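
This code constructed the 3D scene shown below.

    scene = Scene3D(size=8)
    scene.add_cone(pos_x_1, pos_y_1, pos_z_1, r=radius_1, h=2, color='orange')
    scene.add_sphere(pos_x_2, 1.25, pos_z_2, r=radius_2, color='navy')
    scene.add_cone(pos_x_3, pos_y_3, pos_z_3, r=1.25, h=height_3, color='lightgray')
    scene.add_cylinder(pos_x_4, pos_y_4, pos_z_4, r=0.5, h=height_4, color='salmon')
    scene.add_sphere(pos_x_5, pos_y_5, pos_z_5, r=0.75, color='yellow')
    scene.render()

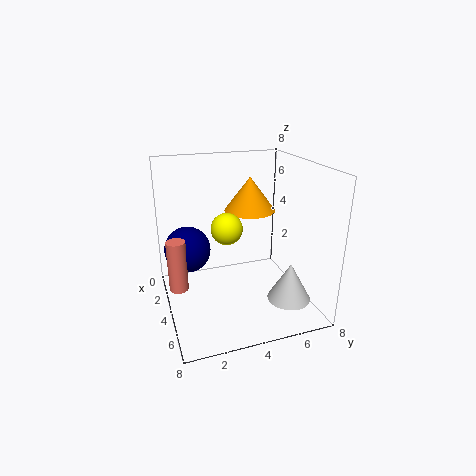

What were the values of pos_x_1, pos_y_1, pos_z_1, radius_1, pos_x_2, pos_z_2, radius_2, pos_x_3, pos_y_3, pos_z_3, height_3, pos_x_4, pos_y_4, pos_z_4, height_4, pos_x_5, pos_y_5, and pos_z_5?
pos_x_1 = 2.5; pos_y_1 = 5.25; pos_z_1 = 5; radius_1 = 1.5; pos_x_2 = 3.5; pos_z_2 = 3.5; radius_2 = 1.25; pos_x_3 = 5.25; pos_y_3 = 6.75; pos_z_3 = 0.25; height_3 = 2.25; pos_x_4 = 4.5; pos_y_4 = 0.5; pos_z_4 = 1.75; height_4 = 2.75; pos_x_5 = 6; pos_y_5 = 2.75; pos_z_5 = 5.5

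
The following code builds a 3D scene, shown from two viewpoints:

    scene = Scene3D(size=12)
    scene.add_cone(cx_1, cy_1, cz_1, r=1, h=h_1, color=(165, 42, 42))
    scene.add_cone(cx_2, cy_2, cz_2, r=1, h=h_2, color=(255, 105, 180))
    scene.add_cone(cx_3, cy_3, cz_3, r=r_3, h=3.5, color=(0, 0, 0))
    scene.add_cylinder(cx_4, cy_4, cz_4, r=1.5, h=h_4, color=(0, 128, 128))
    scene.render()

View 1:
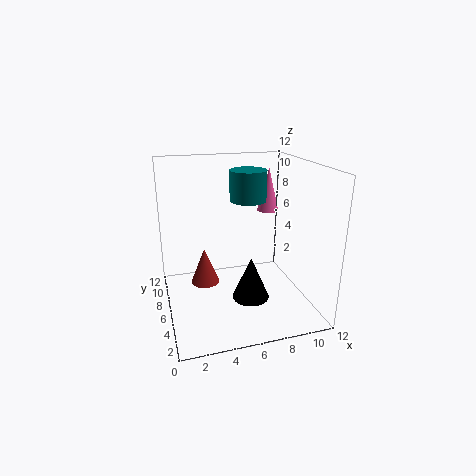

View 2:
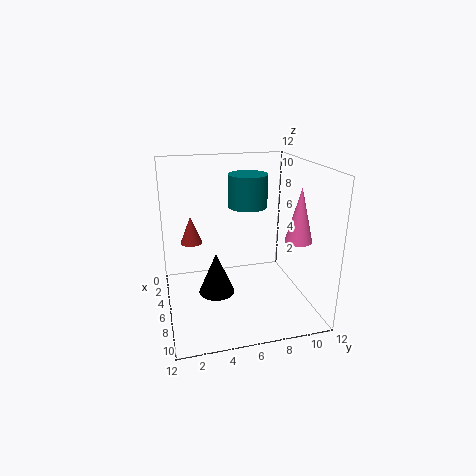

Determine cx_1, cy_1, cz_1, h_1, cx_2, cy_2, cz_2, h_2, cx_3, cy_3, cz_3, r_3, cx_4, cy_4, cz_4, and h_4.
cx_1 = 2.5; cy_1 = 2.5; cz_1 = 4.5; h_1 = 2.5; cx_2 = 10; cy_2 = 9.5; cz_2 = 7; h_2 = 4; cx_3 = 6.5; cy_3 = 4; cz_3 = 1.5; r_3 = 1.5; cx_4 = 7; cy_4 = 6.5; cz_4 = 9; h_4 = 2.5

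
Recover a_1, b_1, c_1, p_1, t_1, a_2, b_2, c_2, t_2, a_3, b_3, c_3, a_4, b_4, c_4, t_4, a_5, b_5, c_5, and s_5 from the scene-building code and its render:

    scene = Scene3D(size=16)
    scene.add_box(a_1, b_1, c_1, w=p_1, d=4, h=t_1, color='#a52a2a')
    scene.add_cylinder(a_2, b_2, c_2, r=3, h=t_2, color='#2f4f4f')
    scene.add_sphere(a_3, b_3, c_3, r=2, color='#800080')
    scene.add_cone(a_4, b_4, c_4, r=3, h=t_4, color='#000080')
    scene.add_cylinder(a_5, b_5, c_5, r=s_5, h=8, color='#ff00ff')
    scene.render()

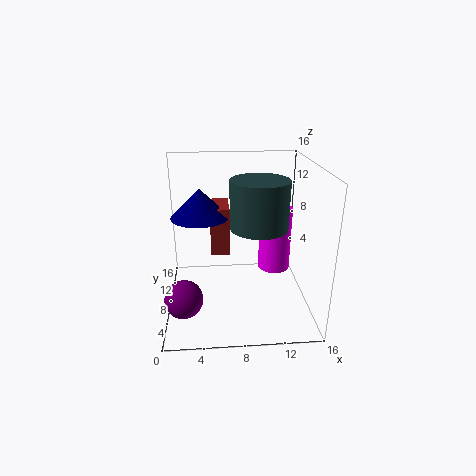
a_1 = 5
b_1 = 6
c_1 = 7
p_1 = 2
t_1 = 5
a_2 = 10
b_2 = 6
c_2 = 10
t_2 = 5
a_3 = 2
b_3 = 4
c_3 = 3
a_4 = 4
b_4 = 7
c_4 = 11
t_4 = 3
a_5 = 13
b_5 = 12
c_5 = 2
s_5 = 2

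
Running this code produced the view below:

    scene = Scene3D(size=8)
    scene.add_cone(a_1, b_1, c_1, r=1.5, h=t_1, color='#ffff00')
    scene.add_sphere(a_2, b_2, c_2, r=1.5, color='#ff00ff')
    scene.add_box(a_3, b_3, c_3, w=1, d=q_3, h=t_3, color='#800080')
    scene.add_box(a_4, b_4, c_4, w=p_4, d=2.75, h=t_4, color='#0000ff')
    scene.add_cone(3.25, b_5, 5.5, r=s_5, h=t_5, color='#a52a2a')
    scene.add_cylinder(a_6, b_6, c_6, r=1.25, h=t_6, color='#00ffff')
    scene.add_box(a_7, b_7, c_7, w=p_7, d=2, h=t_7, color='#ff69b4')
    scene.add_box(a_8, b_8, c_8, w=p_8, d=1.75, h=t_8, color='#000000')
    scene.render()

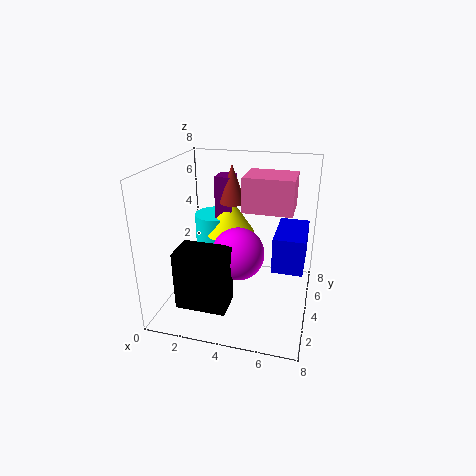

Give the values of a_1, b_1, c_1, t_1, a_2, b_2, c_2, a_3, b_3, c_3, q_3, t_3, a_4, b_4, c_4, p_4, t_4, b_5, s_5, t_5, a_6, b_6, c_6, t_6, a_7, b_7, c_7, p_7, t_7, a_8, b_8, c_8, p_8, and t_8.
a_1 = 3
b_1 = 5.75
c_1 = 3.5
t_1 = 2.25
a_2 = 4
b_2 = 4
c_2 = 3
a_3 = 2.25
b_3 = 5.25
c_3 = 4.25
q_3 = 1.25
t_3 = 2.75
a_4 = 6.25
b_4 = 1.75
c_4 = 3.5
p_4 = 1.5
t_4 = 1.75
b_5 = 5.5
s_5 = 0.75
t_5 = 2.25
a_6 = 2
b_6 = 6
c_6 = 2.75
t_6 = 1.75
a_7 = 4.5
b_7 = 2.75
c_7 = 6
p_7 = 2.5
t_7 = 1.75
a_8 = 1.25
b_8 = 1.25
c_8 = 0.75
p_8 = 2.75
t_8 = 3.25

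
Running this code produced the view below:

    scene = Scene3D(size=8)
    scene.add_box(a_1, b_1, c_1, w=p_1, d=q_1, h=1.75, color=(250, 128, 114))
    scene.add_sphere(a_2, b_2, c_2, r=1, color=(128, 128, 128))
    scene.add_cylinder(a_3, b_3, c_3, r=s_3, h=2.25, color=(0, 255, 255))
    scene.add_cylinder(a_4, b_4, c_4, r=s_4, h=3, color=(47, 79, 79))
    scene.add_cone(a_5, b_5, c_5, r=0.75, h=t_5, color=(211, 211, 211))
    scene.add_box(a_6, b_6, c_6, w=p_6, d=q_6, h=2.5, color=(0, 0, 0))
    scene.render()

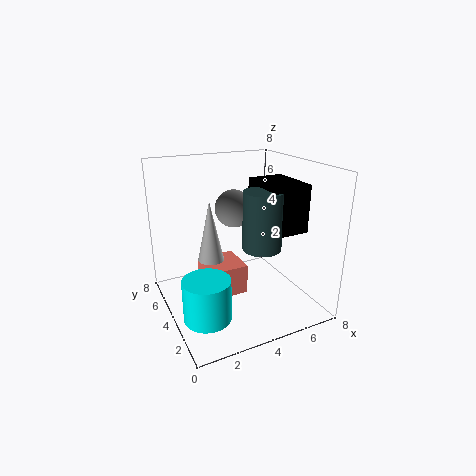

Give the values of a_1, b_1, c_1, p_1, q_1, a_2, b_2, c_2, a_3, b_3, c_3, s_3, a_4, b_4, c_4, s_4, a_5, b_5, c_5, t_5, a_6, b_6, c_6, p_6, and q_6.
a_1 = 2.25; b_1 = 3.75; c_1 = 0.5; p_1 = 2.25; q_1 = 2.25; a_2 = 3.75; b_2 = 4; c_2 = 5.75; a_3 = 1.5; b_3 = 2.5; c_3 = 0.5; s_3 = 1.25; a_4 = 4.5; b_4 = 2.25; c_4 = 4; s_4 = 1; a_5 = 2.75; b_5 = 5; c_5 = 2.5; t_5 = 3.5; a_6 = 4.75; b_6 = 1.5; c_6 = 4.75; p_6 = 2; q_6 = 2.75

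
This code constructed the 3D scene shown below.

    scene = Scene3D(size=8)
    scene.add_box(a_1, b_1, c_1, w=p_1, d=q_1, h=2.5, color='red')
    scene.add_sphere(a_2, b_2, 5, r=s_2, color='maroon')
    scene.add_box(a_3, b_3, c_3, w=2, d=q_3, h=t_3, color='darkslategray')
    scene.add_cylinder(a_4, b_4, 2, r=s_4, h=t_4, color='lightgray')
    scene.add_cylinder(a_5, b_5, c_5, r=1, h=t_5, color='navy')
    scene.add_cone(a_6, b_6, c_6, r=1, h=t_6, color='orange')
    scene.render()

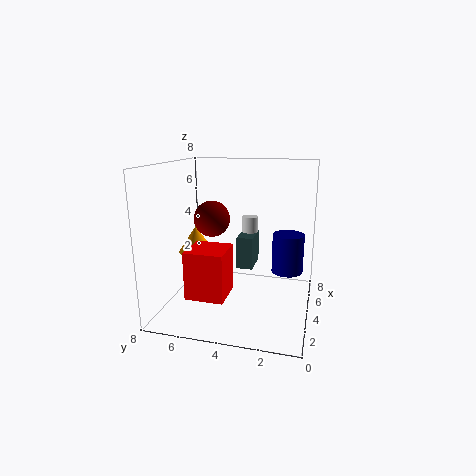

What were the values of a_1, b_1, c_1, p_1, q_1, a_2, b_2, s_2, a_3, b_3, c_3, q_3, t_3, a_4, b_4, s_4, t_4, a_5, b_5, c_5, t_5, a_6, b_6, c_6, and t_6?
a_1 = 1, b_1 = 4, c_1 = 1.5, p_1 = 2, q_1 = 2, a_2 = 4, b_2 = 5.5, s_2 = 1, a_3 = 5.5, b_3 = 3.5, c_3 = 1.5, q_3 = 1, t_3 = 2, a_4 = 7, b_4 = 4, s_4 = 0.5, t_4 = 2.5, a_5 = 7, b_5 = 1.5, c_5 = 1, t_5 = 2.5, a_6 = 4, b_6 = 6.5, c_6 = 3, t_6 = 1.5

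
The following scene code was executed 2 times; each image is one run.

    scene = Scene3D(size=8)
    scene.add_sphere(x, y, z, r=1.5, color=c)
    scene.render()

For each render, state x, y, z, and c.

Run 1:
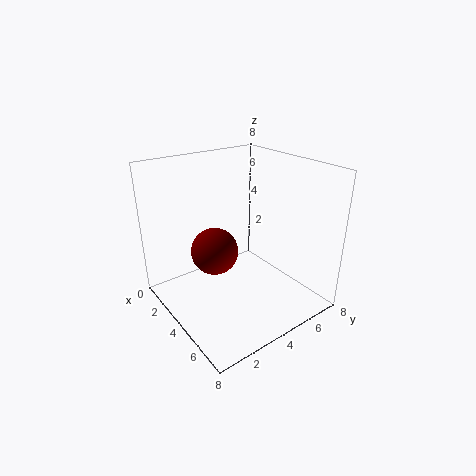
x = 1.5
y = 4
z = 2
c = 'maroon'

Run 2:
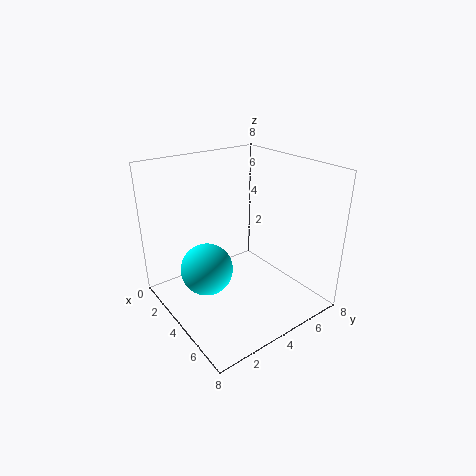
x = 3
y = 2.5
z = 2
c = 'cyan'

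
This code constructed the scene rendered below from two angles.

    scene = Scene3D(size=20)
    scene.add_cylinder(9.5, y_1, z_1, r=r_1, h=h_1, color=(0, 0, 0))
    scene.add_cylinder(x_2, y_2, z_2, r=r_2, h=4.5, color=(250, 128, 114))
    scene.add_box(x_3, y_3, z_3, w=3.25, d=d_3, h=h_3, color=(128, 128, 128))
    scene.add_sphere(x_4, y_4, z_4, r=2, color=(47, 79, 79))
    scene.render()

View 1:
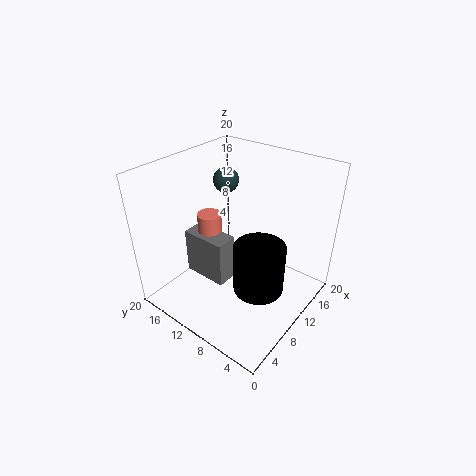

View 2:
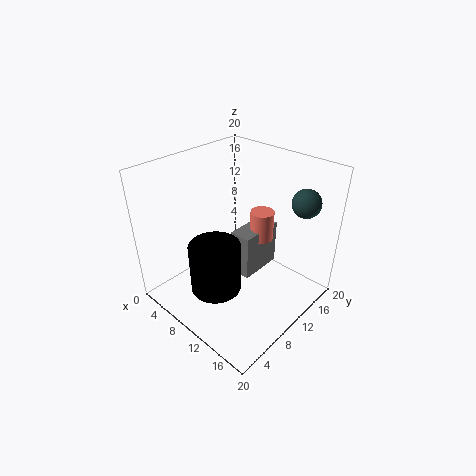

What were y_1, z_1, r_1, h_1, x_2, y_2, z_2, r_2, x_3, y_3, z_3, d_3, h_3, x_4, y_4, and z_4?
y_1 = 6; z_1 = 3.5; r_1 = 3.5; h_1 = 7; x_2 = 10; y_2 = 15.25; z_2 = 7.5; r_2 = 1.75; x_3 = 7.5; y_3 = 11.25; z_3 = 2.25; d_3 = 6.75; h_3 = 7; x_4 = 16; y_4 = 17; z_4 = 14.75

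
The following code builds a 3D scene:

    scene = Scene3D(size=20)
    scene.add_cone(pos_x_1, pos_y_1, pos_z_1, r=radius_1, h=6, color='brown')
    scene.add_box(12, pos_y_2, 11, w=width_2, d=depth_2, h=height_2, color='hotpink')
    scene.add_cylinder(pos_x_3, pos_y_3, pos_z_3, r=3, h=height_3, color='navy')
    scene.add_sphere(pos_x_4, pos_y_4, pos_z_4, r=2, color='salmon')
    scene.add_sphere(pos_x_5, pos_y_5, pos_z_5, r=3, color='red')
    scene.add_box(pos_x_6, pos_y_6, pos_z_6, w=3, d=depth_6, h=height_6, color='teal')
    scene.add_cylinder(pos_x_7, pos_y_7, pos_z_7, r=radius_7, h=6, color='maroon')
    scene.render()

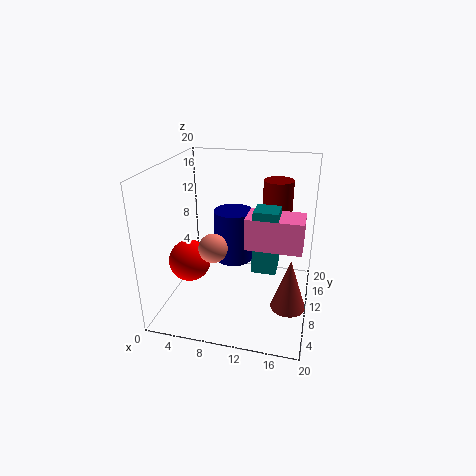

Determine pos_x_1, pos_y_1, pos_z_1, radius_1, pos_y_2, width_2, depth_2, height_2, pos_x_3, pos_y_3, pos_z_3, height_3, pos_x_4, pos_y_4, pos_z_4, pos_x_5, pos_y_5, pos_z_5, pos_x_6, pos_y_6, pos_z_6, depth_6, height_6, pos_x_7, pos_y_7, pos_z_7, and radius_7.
pos_x_1 = 18, pos_y_1 = 2, pos_z_1 = 6, radius_1 = 2, pos_y_2 = 5, width_2 = 7, depth_2 = 4, height_2 = 4, pos_x_3 = 8, pos_y_3 = 15, pos_z_3 = 4, height_3 = 8, pos_x_4 = 7, pos_y_4 = 8, pos_z_4 = 9, pos_x_5 = 3, pos_y_5 = 9, pos_z_5 = 6, pos_x_6 = 13, pos_y_6 = 5, pos_z_6 = 8, depth_6 = 3, height_6 = 8, pos_x_7 = 15, pos_y_7 = 12, pos_z_7 = 12, radius_7 = 2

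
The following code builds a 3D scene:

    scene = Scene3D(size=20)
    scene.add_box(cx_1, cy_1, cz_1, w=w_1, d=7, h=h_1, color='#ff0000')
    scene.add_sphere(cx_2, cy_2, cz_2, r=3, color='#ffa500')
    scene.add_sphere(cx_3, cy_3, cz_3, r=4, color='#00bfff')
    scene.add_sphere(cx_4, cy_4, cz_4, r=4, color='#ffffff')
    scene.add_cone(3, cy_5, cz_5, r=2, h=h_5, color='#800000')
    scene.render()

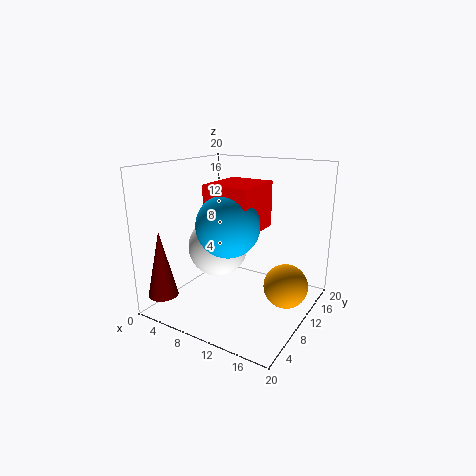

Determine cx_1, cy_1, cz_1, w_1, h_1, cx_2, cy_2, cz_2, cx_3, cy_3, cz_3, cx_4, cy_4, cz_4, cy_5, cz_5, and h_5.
cx_1 = 8
cy_1 = 5
cz_1 = 12
w_1 = 6
h_1 = 6
cx_2 = 17
cy_2 = 11
cz_2 = 4
cx_3 = 11
cy_3 = 6
cz_3 = 13
cx_4 = 8
cy_4 = 8
cz_4 = 9
cy_5 = 2
cz_5 = 3
h_5 = 9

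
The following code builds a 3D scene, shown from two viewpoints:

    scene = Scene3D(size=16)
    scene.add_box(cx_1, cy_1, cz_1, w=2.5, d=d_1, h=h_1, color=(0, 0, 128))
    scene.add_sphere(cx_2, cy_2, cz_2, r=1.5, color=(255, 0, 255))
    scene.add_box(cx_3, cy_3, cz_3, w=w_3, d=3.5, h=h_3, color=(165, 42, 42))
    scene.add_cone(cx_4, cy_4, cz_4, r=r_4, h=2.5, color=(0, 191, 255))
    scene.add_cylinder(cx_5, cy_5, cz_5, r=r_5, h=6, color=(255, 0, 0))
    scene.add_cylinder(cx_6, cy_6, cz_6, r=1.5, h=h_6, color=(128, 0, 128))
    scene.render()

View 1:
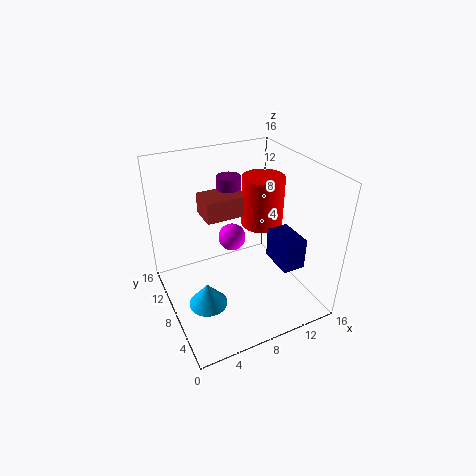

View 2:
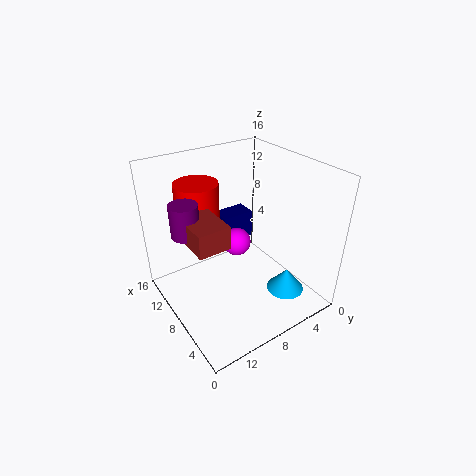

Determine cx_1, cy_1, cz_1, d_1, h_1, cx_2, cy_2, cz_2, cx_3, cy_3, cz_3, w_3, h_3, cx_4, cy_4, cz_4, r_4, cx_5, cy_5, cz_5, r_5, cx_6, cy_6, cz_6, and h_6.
cx_1 = 11.5
cy_1 = 3.5
cz_1 = 5
d_1 = 4
h_1 = 3.5
cx_2 = 7.5
cy_2 = 8.5
cz_2 = 8
cx_3 = 5.5
cy_3 = 10.5
cz_3 = 9
w_3 = 5
h_3 = 2.5
cx_4 = 3
cy_4 = 5
cz_4 = 3
r_4 = 2
cx_5 = 12.5
cy_5 = 10.5
cz_5 = 7.5
r_5 = 2.5
cx_6 = 9.5
cy_6 = 13.5
cz_6 = 9.5
h_6 = 3.5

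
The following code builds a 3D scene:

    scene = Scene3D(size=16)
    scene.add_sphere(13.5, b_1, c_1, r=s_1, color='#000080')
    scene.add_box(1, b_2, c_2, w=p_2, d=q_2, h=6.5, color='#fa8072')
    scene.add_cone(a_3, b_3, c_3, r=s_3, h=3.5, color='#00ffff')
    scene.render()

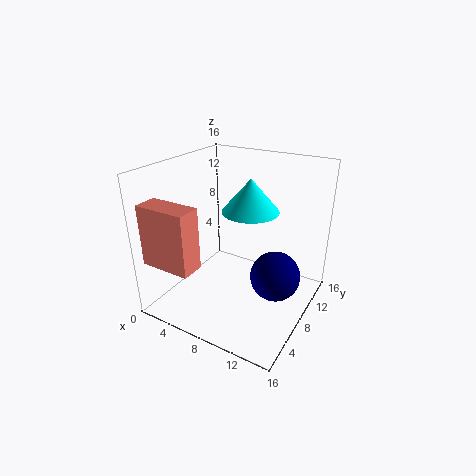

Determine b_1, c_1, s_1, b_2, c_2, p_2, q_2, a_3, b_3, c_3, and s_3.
b_1 = 6; c_1 = 6; s_1 = 2.5; b_2 = 0.5; c_2 = 6.5; p_2 = 5.5; q_2 = 2.5; a_3 = 9.5; b_3 = 8; c_3 = 11.5; s_3 = 3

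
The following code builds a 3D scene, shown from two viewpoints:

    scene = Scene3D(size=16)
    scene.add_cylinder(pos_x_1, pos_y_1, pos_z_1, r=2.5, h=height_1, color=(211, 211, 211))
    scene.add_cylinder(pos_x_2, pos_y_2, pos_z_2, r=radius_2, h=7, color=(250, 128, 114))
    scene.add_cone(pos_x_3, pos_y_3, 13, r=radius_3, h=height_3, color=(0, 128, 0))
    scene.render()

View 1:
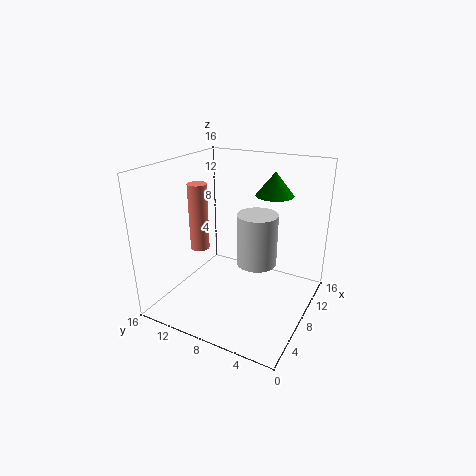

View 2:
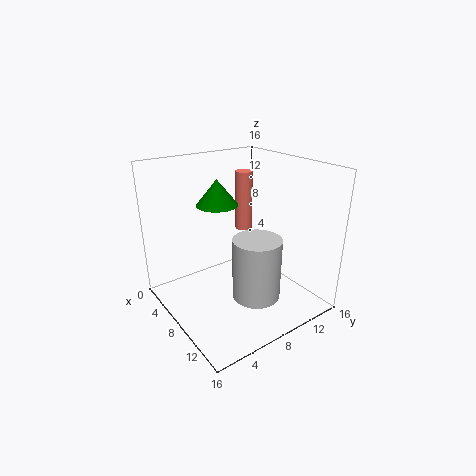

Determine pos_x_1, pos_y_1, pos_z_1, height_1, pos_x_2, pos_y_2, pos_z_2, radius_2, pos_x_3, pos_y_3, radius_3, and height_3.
pos_x_1 = 12
pos_y_1 = 7.5
pos_z_1 = 3
height_1 = 6.5
pos_x_2 = 5
pos_y_2 = 11
pos_z_2 = 7.5
radius_2 = 1
pos_x_3 = 9.5
pos_y_3 = 4.5
radius_3 = 2
height_3 = 2.5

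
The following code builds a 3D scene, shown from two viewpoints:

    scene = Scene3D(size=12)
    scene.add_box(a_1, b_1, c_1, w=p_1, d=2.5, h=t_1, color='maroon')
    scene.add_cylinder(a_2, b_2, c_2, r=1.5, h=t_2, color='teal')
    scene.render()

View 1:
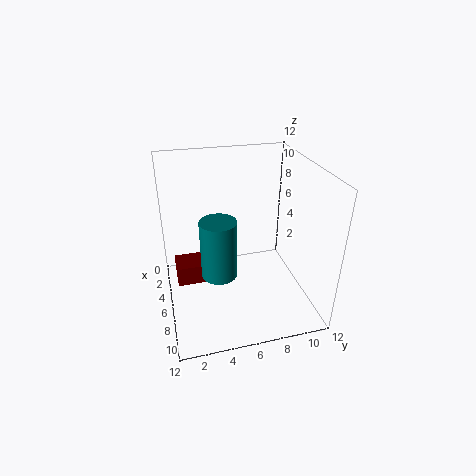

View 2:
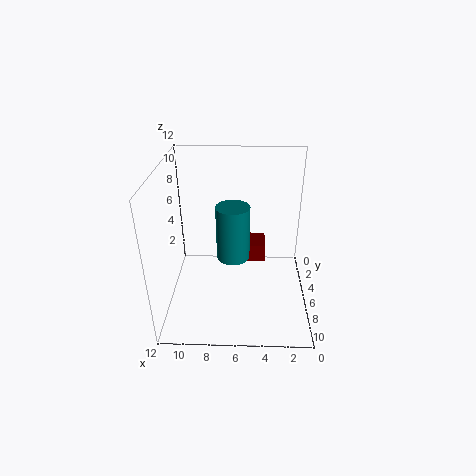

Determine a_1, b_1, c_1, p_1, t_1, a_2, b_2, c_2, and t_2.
a_1 = 3.5; b_1 = 0.75; c_1 = 1.75; p_1 = 2.25; t_1 = 1.75; a_2 = 6.5; b_2 = 4.25; c_2 = 3; t_2 = 5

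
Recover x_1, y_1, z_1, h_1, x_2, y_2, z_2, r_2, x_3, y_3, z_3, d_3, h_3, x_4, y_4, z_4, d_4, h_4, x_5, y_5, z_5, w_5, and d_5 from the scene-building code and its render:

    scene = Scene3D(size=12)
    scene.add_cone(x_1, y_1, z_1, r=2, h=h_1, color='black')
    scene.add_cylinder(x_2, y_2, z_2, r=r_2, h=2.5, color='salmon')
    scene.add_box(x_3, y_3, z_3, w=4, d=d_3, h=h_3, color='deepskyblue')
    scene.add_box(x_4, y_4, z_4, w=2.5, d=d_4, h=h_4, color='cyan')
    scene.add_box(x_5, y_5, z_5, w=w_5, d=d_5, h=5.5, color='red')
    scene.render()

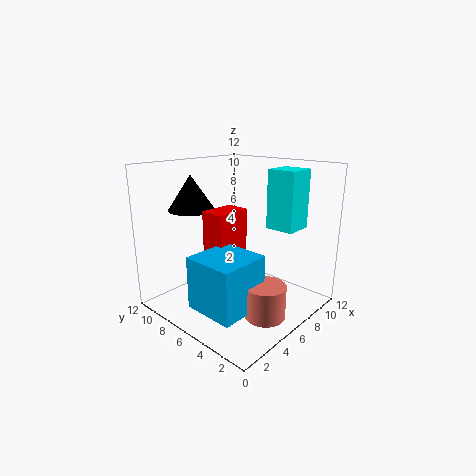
x_1 = 4.5
y_1 = 10
z_1 = 8
h_1 = 3
x_2 = 4
y_2 = 1.5
z_2 = 1.5
r_2 = 1.5
x_3 = 0.5
y_3 = 2
z_3 = 2
d_3 = 4
h_3 = 4
x_4 = 8.5
y_4 = 2.5
z_4 = 6.5
d_4 = 2.5
h_4 = 5
x_5 = 3.5
y_5 = 5.5
z_5 = 3
w_5 = 3
d_5 = 2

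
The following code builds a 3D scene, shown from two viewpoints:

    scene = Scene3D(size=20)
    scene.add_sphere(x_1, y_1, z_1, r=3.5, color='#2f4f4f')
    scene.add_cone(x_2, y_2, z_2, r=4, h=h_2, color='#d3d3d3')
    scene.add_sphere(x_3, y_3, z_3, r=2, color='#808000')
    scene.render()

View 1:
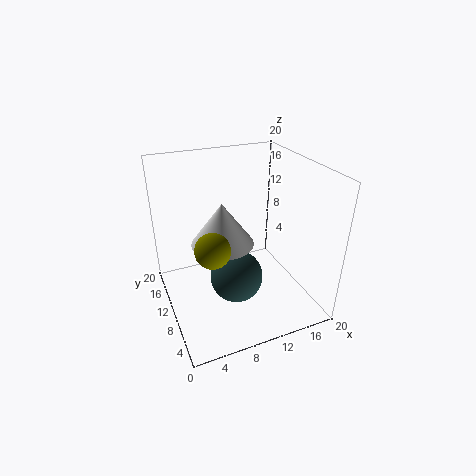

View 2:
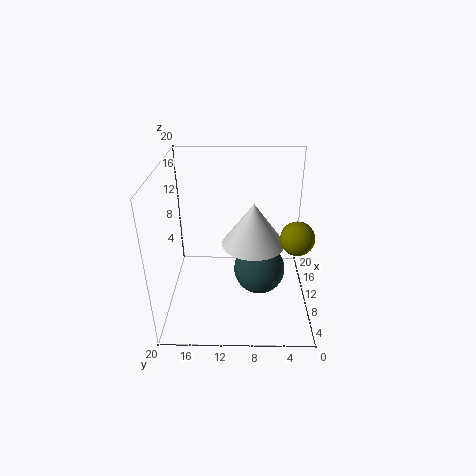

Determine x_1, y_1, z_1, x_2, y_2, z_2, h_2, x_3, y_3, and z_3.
x_1 = 8.5, y_1 = 7, z_1 = 6, x_2 = 7, y_2 = 8, z_2 = 11, h_2 = 5.5, x_3 = 4, y_3 = 3, z_3 = 13.5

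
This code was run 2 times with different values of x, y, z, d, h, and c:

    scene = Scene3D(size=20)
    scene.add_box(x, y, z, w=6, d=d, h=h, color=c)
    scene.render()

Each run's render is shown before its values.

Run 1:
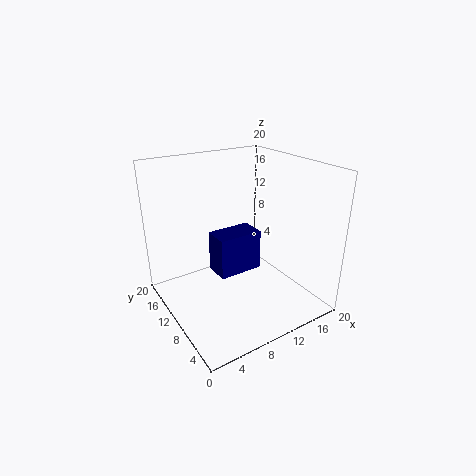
x = 6; y = 7.5; z = 6; d = 3.5; h = 5.5; c = 'navy'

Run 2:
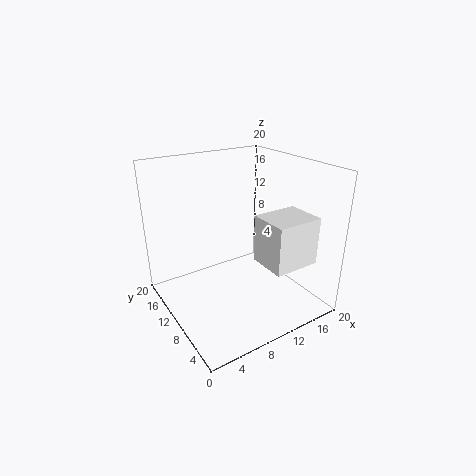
x = 9.5; y = 0.5; z = 9; d = 5; h = 6; c = 'white'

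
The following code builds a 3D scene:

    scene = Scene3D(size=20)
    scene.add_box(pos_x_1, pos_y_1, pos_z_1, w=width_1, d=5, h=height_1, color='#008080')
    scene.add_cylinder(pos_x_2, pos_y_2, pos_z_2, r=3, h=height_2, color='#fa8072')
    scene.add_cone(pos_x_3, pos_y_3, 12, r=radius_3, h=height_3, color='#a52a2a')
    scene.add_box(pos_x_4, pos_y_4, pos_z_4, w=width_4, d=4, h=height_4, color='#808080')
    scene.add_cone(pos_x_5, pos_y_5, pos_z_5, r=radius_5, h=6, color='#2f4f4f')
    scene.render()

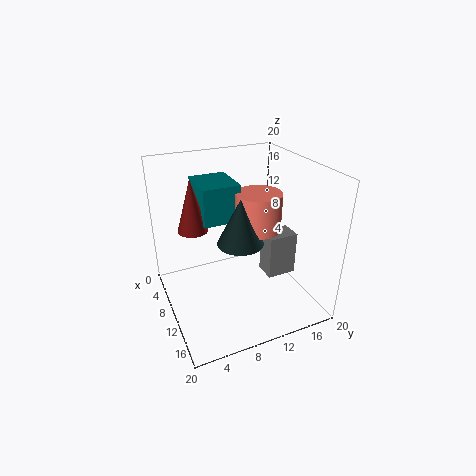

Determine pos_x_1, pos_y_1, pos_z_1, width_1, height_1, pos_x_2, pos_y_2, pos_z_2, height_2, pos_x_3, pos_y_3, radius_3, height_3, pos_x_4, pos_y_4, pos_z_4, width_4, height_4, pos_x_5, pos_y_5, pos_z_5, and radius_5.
pos_x_1 = 5
pos_y_1 = 5
pos_z_1 = 13
width_1 = 6
height_1 = 5
pos_x_2 = 12
pos_y_2 = 12
pos_z_2 = 12
height_2 = 5
pos_x_3 = 9
pos_y_3 = 4
radius_3 = 2
height_3 = 7
pos_x_4 = 11
pos_y_4 = 13
pos_z_4 = 5
width_4 = 3
height_4 = 6
pos_x_5 = 13
pos_y_5 = 9
pos_z_5 = 11
radius_5 = 3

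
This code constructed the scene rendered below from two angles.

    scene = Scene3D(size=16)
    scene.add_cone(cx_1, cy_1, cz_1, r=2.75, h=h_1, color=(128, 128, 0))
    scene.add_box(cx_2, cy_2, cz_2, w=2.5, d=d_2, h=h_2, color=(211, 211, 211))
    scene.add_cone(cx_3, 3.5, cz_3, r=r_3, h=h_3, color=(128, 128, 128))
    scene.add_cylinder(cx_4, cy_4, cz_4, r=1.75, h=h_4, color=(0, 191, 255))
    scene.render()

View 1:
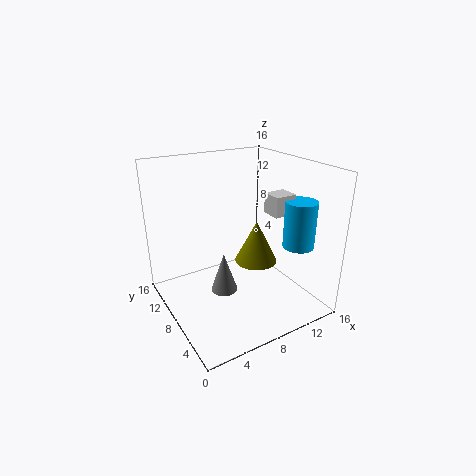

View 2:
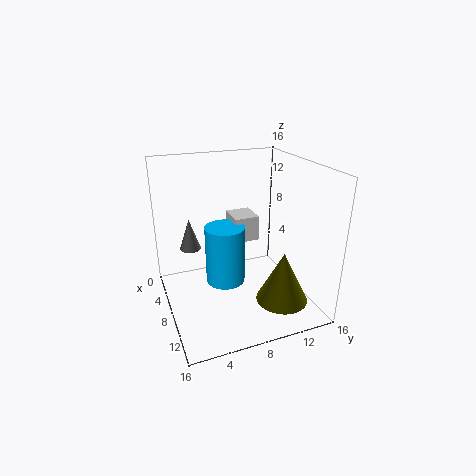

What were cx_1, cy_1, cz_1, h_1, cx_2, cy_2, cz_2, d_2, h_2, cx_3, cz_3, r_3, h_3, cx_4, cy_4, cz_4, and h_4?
cx_1 = 12.75, cy_1 = 11.25, cz_1 = 2.25, h_1 = 5.5, cx_2 = 11.25, cy_2 = 5.5, cz_2 = 10.5, d_2 = 2.25, h_2 = 2.25, cx_3 = 3.75, cz_3 = 5.5, r_3 = 1.25, h_3 = 3.75, cx_4 = 13.75, cy_4 = 4.5, cz_4 = 7, h_4 = 5.25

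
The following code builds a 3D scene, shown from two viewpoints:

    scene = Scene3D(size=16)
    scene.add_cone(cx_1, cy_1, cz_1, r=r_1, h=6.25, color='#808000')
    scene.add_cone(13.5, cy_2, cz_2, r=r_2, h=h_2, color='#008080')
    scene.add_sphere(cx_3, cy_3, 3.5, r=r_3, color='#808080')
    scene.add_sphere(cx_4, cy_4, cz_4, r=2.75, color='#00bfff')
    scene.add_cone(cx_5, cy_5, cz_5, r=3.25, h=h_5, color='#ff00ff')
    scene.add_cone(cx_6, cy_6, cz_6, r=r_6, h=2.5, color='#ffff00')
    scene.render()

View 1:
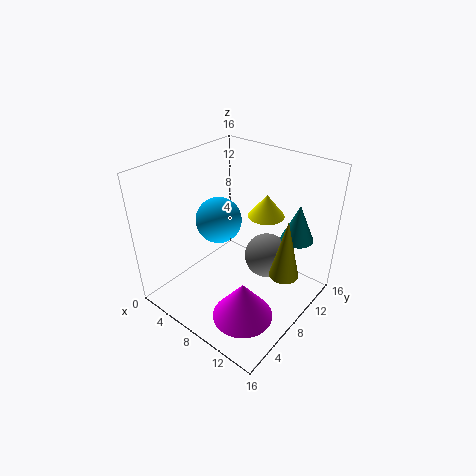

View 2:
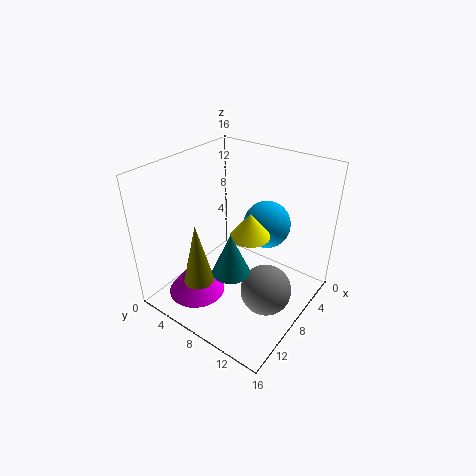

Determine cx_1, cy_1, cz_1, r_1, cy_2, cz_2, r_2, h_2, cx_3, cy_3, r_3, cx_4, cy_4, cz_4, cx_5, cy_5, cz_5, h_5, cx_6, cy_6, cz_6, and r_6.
cx_1 = 14.25, cy_1 = 7.75, cz_1 = 6.25, r_1 = 1.5, cy_2 = 11.25, cz_2 = 8.5, r_2 = 1.75, h_2 = 4, cx_3 = 9, cy_3 = 12.5, r_3 = 2.75, cx_4 = 4, cy_4 = 9.25, cz_4 = 8.25, cx_5 = 11.5, cy_5 = 4.5, cz_5 = 1.25, h_5 = 4.25, cx_6 = 9.75, cy_6 = 10.75, cz_6 = 10.25, r_6 = 2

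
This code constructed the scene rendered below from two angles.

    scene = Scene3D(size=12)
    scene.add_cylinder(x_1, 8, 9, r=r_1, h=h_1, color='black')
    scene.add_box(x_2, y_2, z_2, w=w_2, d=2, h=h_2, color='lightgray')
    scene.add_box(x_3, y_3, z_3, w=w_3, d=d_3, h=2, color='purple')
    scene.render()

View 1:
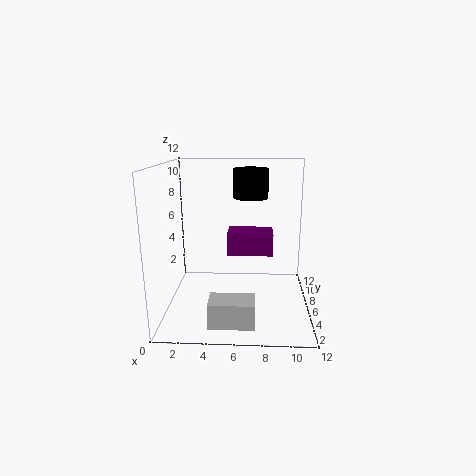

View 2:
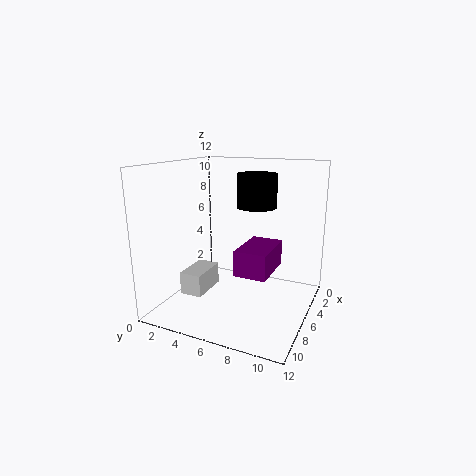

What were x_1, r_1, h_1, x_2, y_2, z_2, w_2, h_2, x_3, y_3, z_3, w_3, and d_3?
x_1 = 7; r_1 = 1.5; h_1 = 2.5; x_2 = 4; y_2 = 1; z_2 = 0.5; w_2 = 3.5; h_2 = 2; x_3 = 5; y_3 = 7; z_3 = 4; w_3 = 4; d_3 = 2.5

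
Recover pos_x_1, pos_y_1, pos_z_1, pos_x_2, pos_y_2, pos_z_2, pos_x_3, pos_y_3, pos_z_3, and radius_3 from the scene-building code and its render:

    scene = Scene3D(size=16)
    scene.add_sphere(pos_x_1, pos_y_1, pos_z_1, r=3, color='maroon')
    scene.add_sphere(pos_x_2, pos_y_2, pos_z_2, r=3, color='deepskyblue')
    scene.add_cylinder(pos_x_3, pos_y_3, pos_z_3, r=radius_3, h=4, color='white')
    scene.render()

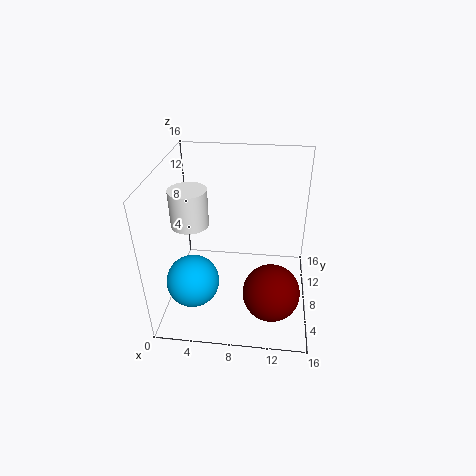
pos_x_1 = 12; pos_y_1 = 4; pos_z_1 = 4; pos_x_2 = 3; pos_y_2 = 6; pos_z_2 = 3; pos_x_3 = 3; pos_y_3 = 7; pos_z_3 = 10; radius_3 = 2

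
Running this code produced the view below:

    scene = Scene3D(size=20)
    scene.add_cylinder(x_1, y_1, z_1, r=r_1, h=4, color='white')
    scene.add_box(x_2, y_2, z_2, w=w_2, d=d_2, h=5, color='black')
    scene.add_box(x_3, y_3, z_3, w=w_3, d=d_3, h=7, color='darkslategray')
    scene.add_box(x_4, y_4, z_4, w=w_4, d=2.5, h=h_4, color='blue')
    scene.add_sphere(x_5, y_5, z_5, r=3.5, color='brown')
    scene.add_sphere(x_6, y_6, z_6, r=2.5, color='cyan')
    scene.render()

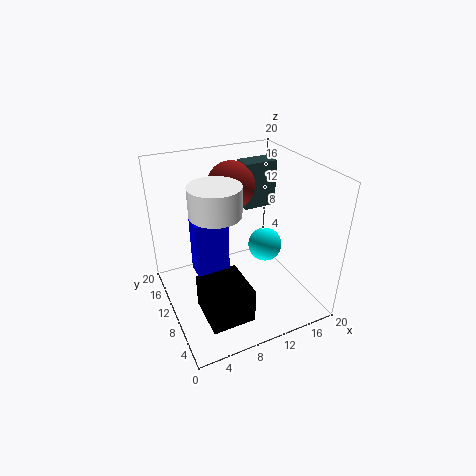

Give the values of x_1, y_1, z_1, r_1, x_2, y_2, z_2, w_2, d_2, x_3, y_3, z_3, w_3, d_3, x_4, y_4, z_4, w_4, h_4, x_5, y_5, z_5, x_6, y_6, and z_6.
x_1 = 7
y_1 = 10.5
z_1 = 14
r_1 = 3.5
x_2 = 3.5
y_2 = 3.5
z_2 = 0.5
w_2 = 6
d_2 = 6.5
x_3 = 13.5
y_3 = 14.5
z_3 = 11.5
w_3 = 5
d_3 = 3
x_4 = 3.5
y_4 = 8.5
z_4 = 6.5
w_4 = 4.5
h_4 = 7.5
x_5 = 11.5
y_5 = 15.5
z_5 = 15.5
x_6 = 15
y_6 = 11
z_6 = 7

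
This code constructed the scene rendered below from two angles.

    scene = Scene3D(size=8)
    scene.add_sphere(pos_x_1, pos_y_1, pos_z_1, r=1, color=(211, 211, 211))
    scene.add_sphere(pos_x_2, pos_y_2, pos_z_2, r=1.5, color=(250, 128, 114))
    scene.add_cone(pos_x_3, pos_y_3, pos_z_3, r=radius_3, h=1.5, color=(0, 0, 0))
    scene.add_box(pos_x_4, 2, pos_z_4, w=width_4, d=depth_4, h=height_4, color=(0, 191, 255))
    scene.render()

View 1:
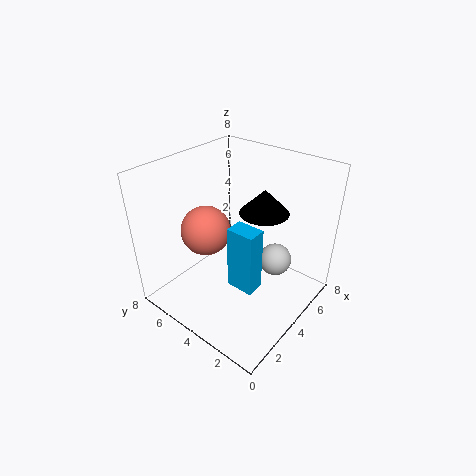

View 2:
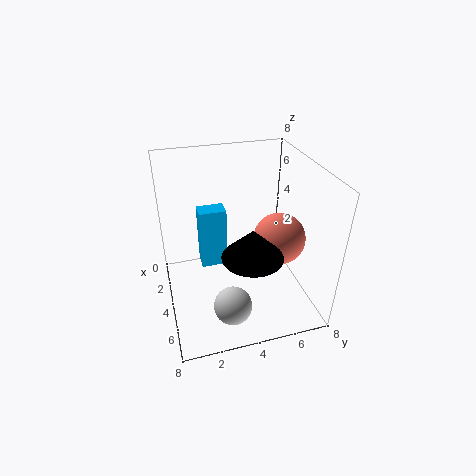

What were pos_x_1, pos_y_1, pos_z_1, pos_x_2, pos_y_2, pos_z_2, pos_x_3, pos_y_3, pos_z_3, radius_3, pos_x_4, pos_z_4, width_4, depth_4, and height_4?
pos_x_1 = 6.5, pos_y_1 = 3, pos_z_1 = 1.5, pos_x_2 = 4, pos_y_2 = 6.5, pos_z_2 = 3.5, pos_x_3 = 6.5, pos_y_3 = 4, pos_z_3 = 4.5, radius_3 = 1.5, pos_x_4 = 2.5, pos_z_4 = 2, width_4 = 1, depth_4 = 1.5, height_4 = 3.5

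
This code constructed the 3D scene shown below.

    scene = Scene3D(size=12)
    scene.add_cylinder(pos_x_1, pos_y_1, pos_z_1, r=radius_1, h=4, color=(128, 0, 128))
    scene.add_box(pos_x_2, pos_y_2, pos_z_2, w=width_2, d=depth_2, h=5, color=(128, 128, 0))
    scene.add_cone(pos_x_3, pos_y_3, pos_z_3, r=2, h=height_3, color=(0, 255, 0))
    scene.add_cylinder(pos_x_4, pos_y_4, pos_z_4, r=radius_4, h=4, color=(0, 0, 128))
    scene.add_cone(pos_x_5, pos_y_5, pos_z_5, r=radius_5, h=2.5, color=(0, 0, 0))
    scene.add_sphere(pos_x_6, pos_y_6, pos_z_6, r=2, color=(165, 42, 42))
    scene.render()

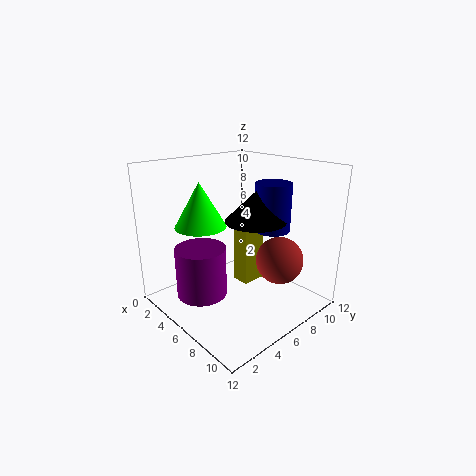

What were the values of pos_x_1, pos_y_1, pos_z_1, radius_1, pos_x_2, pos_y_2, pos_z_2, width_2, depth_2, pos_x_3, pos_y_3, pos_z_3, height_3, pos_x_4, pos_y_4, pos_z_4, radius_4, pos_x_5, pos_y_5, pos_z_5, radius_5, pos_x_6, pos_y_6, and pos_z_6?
pos_x_1 = 5.5, pos_y_1 = 2.5, pos_z_1 = 2, radius_1 = 2, pos_x_2 = 5.5, pos_y_2 = 6, pos_z_2 = 2, width_2 = 1.5, depth_2 = 2, pos_x_3 = 5, pos_y_3 = 3, pos_z_3 = 7.5, height_3 = 3.5, pos_x_4 = 7.5, pos_y_4 = 8.5, pos_z_4 = 6.5, radius_4 = 1.5, pos_x_5 = 7, pos_y_5 = 7, pos_z_5 = 7.5, radius_5 = 2.5, pos_x_6 = 8.5, pos_y_6 = 8.5, pos_z_6 = 4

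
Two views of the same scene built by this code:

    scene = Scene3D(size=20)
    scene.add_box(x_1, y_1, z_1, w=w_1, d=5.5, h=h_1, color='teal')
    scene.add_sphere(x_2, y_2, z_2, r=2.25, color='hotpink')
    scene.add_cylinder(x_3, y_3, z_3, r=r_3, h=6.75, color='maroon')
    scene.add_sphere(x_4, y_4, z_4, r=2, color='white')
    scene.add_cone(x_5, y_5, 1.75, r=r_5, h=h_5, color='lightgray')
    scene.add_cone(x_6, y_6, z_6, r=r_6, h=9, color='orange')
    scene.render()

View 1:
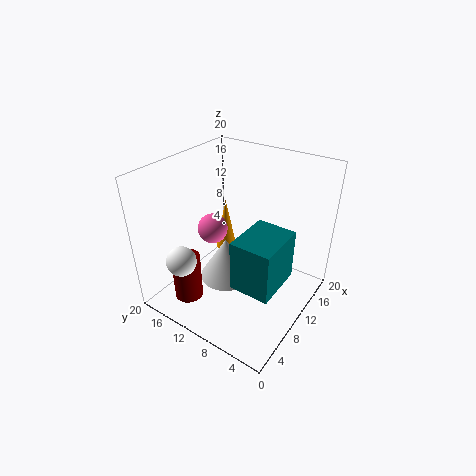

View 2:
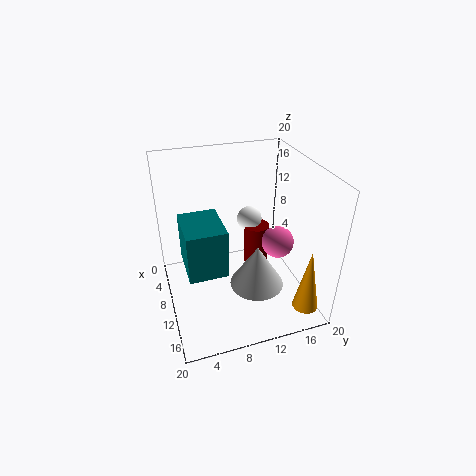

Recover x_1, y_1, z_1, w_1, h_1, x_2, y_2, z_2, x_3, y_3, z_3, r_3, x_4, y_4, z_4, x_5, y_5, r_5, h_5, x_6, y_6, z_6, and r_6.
x_1 = 5.25; y_1 = 2.5; z_1 = 5.5; w_1 = 7; h_1 = 7; x_2 = 11.25; y_2 = 15.5; z_2 = 9; x_3 = 4.5; y_3 = 15; z_3 = 1.25; r_3 = 2; x_4 = 3; y_4 = 14.25; z_4 = 8.5; x_5 = 10.75; y_5 = 12.75; r_5 = 4; h_5 = 6.5; x_6 = 17.25; y_6 = 17.5; z_6 = 1.75; r_6 = 1.75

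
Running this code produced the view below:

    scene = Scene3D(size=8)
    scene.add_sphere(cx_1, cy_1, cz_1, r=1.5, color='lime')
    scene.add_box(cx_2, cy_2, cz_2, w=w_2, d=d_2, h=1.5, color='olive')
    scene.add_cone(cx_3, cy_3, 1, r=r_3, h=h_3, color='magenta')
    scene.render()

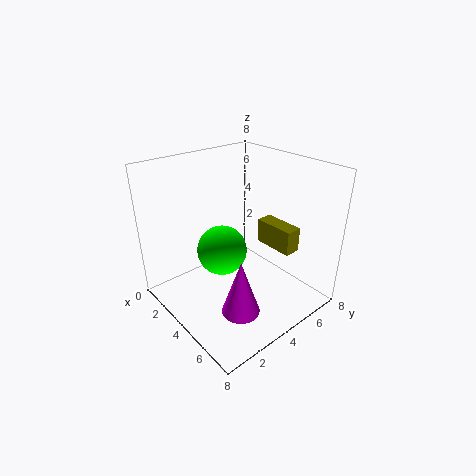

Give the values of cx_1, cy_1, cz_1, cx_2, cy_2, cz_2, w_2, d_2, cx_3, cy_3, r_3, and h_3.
cx_1 = 2.5; cy_1 = 4; cz_1 = 2.5; cx_2 = 3; cy_2 = 6.5; cz_2 = 2.5; w_2 = 2.5; d_2 = 1; cx_3 = 6; cy_3 = 2.5; r_3 = 1; h_3 = 3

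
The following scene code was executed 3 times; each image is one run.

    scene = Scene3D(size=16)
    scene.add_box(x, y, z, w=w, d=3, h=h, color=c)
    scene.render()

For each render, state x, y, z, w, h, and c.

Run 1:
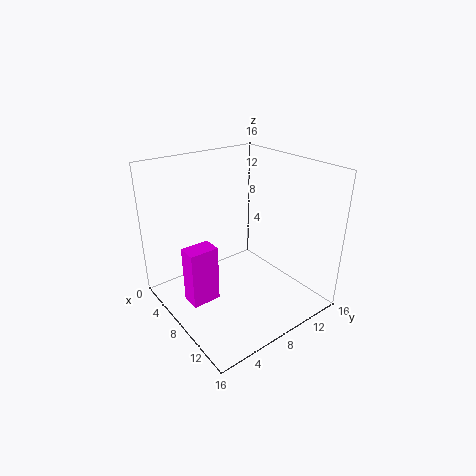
x = 8; y = 1; z = 3; w = 2; h = 6; c = 'magenta'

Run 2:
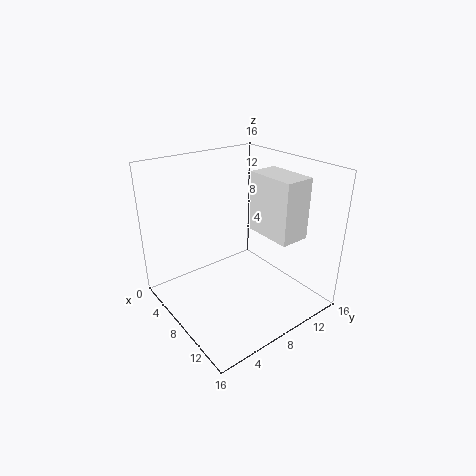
x = 10; y = 8; z = 10; w = 5; h = 6; c = 'white'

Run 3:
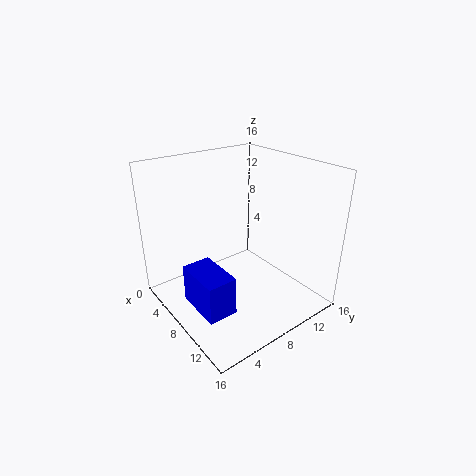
x = 8; y = 1; z = 3; w = 5; h = 4; c = 'blue'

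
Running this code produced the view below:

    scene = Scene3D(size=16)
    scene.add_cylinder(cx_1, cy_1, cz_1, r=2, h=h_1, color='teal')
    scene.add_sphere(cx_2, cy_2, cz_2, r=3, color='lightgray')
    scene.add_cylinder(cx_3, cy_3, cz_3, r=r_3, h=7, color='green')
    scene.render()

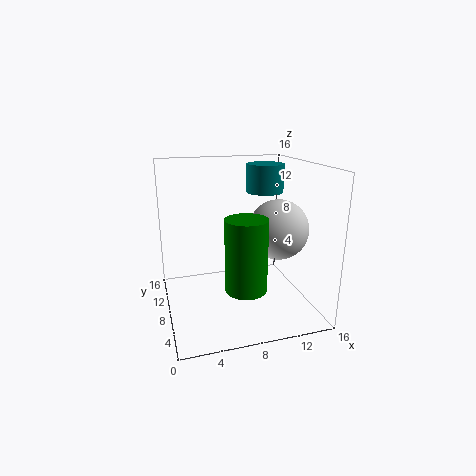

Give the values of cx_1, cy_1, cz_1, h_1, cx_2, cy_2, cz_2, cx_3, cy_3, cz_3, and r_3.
cx_1 = 11
cy_1 = 8
cz_1 = 13
h_1 = 3
cx_2 = 11
cy_2 = 4
cz_2 = 10
cx_3 = 7
cy_3 = 2
cz_3 = 5
r_3 = 2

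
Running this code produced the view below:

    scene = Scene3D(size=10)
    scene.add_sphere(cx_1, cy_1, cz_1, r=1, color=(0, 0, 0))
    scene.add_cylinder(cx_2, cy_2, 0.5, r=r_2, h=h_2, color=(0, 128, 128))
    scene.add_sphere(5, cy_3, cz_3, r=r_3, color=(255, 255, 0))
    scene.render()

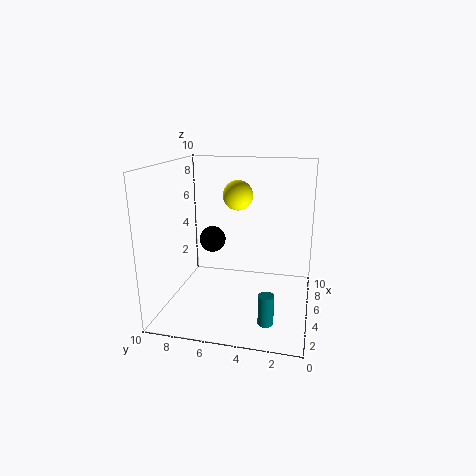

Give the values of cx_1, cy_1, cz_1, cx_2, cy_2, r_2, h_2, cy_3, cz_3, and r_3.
cx_1 = 7
cy_1 = 7.5
cz_1 = 4
cx_2 = 2
cy_2 = 2.5
r_2 = 0.5
h_2 = 2
cy_3 = 5
cz_3 = 8
r_3 = 1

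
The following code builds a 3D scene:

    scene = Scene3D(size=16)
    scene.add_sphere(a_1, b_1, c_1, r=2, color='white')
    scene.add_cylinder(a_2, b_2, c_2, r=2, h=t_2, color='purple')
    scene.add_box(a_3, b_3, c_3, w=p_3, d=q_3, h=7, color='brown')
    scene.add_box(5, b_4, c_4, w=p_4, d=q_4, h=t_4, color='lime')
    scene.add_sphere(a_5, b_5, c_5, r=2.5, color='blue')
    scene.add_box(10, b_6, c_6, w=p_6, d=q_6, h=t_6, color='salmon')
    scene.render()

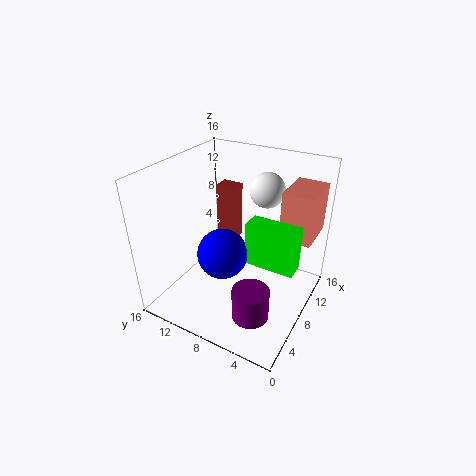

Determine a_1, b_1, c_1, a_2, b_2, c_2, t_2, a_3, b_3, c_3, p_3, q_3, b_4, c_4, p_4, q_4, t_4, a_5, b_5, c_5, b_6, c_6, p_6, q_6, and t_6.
a_1 = 12, b_1 = 6.5, c_1 = 12.5, a_2 = 4.5, b_2 = 4.5, c_2 = 1, t_2 = 3.5, a_3 = 11.5, b_3 = 10.5, c_3 = 5, p_3 = 2, q_3 = 2.5, b_4 = 0.5, c_4 = 7.5, p_4 = 2, q_4 = 5, t_4 = 4.5, a_5 = 4, b_5 = 7.5, c_5 = 8.5, b_6 = 0.5, c_6 = 8, p_6 = 5, q_6 = 3.5, t_6 = 5.5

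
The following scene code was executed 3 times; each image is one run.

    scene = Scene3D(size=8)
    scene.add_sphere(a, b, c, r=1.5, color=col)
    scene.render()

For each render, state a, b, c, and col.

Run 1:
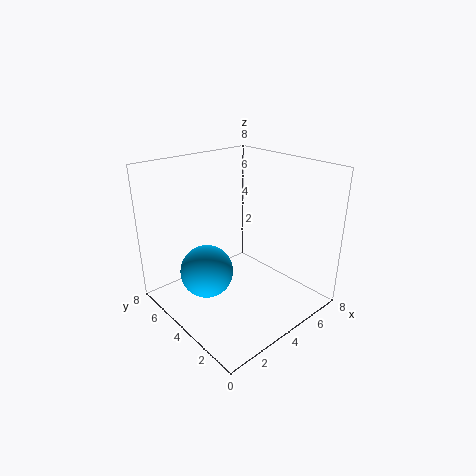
a = 2.5; b = 5; c = 2; col = 'deepskyblue'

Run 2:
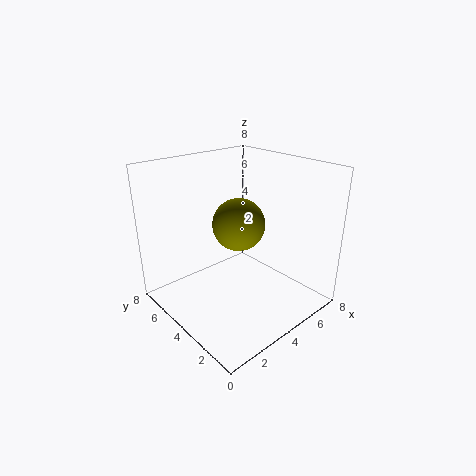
a = 4.5; b = 4.5; c = 4.5; col = 'olive'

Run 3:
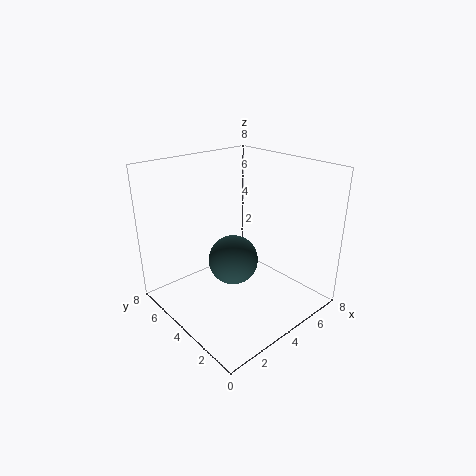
a = 4.5; b = 5; c = 2; col = 'darkslategray'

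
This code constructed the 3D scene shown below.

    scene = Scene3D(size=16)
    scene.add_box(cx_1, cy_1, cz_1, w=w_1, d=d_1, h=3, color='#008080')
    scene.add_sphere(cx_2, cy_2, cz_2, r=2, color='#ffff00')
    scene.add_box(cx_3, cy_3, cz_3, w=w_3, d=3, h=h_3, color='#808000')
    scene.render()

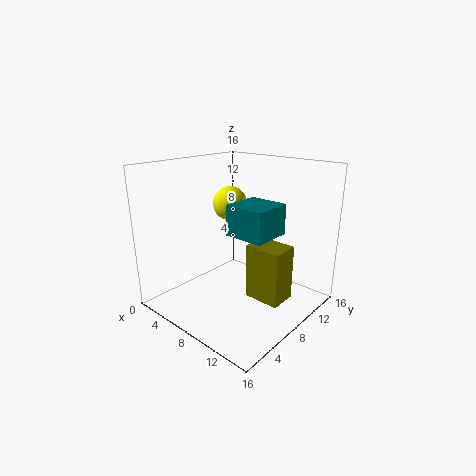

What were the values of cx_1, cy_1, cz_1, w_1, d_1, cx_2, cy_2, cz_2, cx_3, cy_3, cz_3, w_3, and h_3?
cx_1 = 10, cy_1 = 4, cz_1 = 10, w_1 = 4, d_1 = 4, cx_2 = 5, cy_2 = 10, cz_2 = 11, cx_3 = 10, cy_3 = 7, cz_3 = 2, w_3 = 4, h_3 = 6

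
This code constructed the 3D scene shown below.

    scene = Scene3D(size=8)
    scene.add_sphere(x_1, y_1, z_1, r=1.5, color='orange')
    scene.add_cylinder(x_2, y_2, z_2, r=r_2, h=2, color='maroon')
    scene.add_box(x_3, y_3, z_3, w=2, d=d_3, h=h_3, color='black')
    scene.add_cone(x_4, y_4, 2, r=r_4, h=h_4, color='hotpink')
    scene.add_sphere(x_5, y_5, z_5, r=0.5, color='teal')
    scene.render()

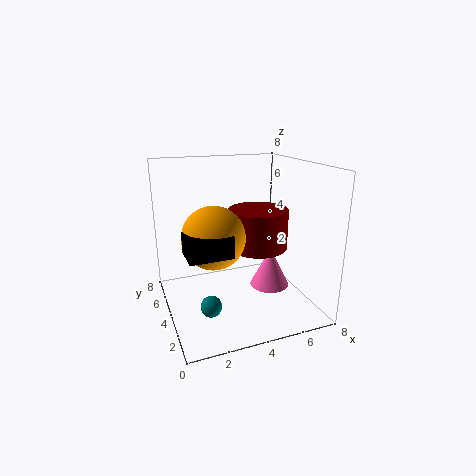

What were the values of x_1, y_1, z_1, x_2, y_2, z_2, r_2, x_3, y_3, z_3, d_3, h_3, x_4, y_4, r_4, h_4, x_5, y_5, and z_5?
x_1 = 2
y_1 = 2
z_1 = 5
x_2 = 4.5
y_2 = 2.5
z_2 = 4
r_2 = 1.5
x_3 = 0.5
y_3 = 0.5
z_3 = 4.5
d_3 = 1.5
h_3 = 1
x_4 = 5
y_4 = 2
r_4 = 1
h_4 = 2
x_5 = 1.5
y_5 = 1
z_5 = 2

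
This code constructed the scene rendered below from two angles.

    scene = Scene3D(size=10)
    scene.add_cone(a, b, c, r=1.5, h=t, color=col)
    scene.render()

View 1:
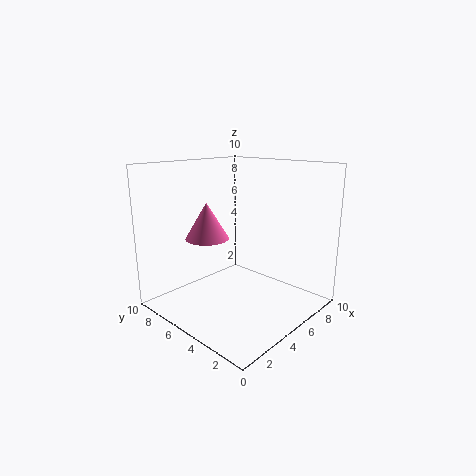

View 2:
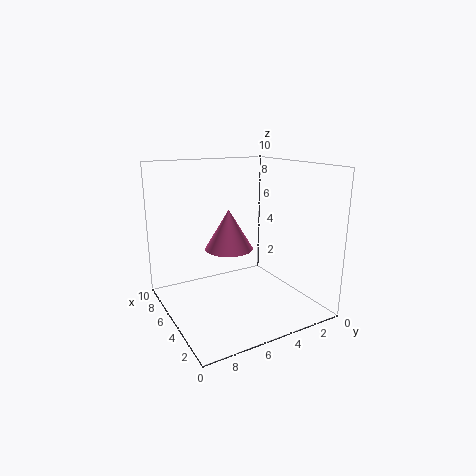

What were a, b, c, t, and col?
a = 3.5
b = 6.5
c = 5
t = 2.5
col = 'hotpink'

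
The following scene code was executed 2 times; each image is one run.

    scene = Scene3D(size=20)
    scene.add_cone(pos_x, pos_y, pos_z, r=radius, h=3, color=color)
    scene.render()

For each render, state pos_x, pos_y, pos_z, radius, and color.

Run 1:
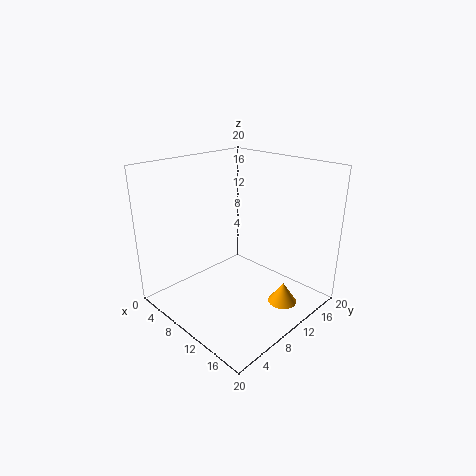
pos_x = 16
pos_y = 13
pos_z = 1
radius = 2
color = 'orange'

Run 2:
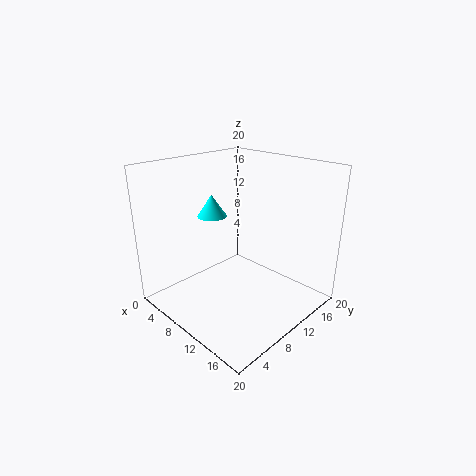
pos_x = 7
pos_y = 8
pos_z = 13
radius = 2
color = 'cyan'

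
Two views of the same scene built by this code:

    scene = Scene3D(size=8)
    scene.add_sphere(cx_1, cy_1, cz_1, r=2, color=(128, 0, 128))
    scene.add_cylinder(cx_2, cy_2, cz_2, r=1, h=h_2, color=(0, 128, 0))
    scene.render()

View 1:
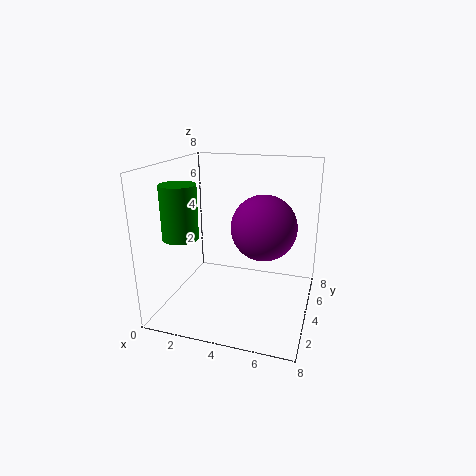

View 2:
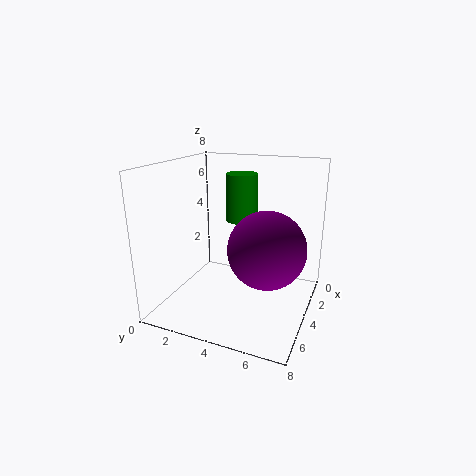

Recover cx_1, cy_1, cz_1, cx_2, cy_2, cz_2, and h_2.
cx_1 = 5; cy_1 = 6; cz_1 = 4; cx_2 = 1; cy_2 = 3; cz_2 = 4; h_2 = 3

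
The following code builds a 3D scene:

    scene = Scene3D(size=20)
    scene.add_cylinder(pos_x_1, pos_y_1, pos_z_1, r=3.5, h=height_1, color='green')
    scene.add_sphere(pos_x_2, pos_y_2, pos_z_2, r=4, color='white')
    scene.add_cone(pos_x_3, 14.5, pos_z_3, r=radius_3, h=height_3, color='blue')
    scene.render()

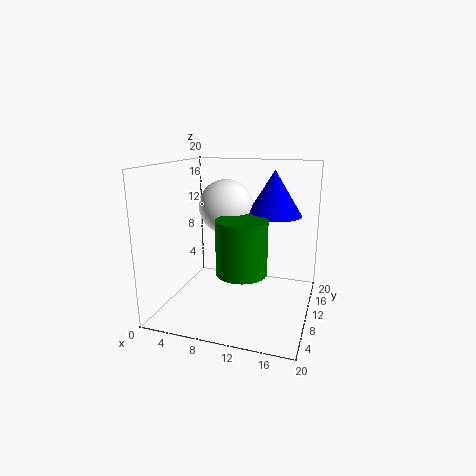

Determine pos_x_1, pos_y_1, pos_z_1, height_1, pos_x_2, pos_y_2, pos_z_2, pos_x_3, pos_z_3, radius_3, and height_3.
pos_x_1 = 11; pos_y_1 = 8.5; pos_z_1 = 5.5; height_1 = 7.5; pos_x_2 = 7; pos_y_2 = 13.5; pos_z_2 = 13.5; pos_x_3 = 14; pos_z_3 = 12.5; radius_3 = 4; height_3 = 6.5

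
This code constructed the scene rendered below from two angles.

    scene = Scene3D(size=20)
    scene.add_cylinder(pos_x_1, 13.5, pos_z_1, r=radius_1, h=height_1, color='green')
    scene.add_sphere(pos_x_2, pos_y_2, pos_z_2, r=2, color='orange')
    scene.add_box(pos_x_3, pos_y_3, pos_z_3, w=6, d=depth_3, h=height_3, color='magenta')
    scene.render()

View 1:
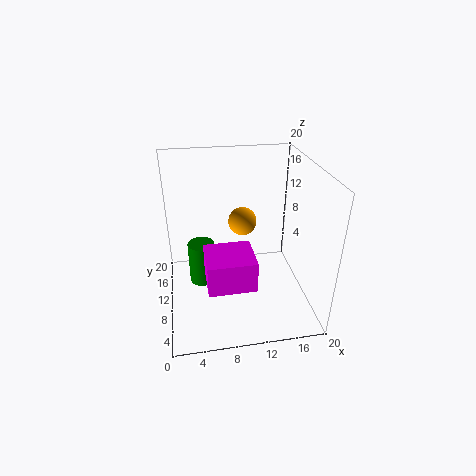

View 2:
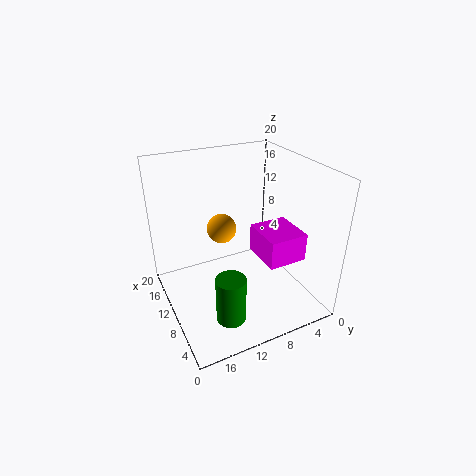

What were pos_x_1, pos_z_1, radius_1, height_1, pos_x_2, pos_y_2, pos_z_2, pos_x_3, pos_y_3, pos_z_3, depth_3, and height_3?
pos_x_1 = 5; pos_z_1 = 1; radius_1 = 2; height_1 = 6.5; pos_x_2 = 11; pos_y_2 = 12; pos_z_2 = 11.5; pos_x_3 = 5; pos_y_3 = 2; pos_z_3 = 7; depth_3 = 5.5; height_3 = 4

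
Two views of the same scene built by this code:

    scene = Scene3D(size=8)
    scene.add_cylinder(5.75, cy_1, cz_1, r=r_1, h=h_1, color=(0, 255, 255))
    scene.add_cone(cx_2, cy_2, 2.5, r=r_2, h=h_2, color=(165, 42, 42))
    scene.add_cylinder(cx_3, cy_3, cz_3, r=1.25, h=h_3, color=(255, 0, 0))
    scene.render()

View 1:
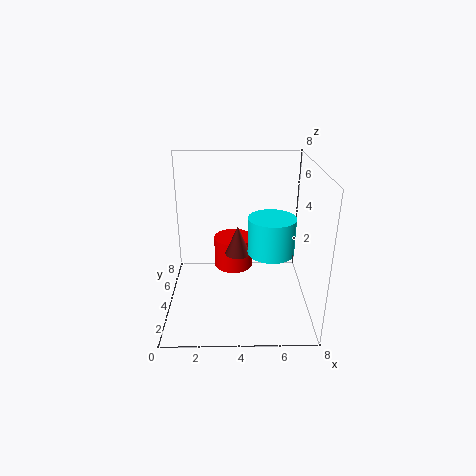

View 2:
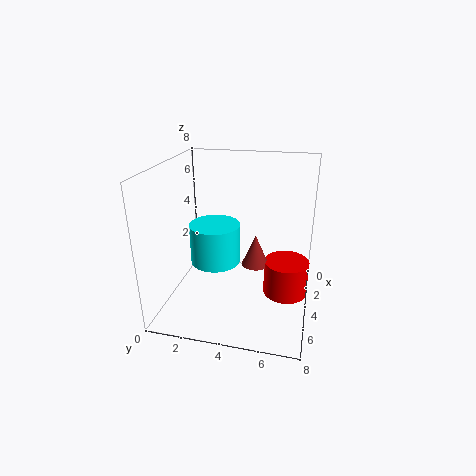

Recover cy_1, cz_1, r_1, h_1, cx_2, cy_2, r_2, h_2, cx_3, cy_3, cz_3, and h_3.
cy_1 = 3.25, cz_1 = 3.5, r_1 = 1.25, h_1 = 2, cx_2 = 4, cy_2 = 5, r_2 = 0.75, h_2 = 1.75, cx_3 = 3.75, cy_3 = 6.75, cz_3 = 0.75, h_3 = 2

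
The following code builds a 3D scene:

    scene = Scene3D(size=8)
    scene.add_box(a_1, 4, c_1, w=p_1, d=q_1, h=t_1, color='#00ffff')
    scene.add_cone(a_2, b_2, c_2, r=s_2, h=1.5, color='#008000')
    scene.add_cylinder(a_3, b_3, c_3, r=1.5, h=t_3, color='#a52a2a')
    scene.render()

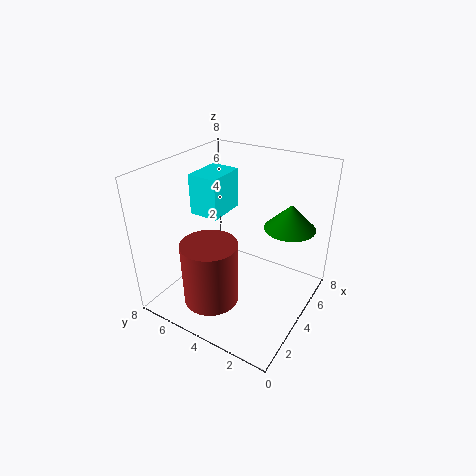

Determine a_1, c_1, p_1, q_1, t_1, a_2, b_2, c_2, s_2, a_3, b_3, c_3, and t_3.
a_1 = 2; c_1 = 6; p_1 = 2; q_1 = 1.5; t_1 = 2; a_2 = 6.5; b_2 = 2; c_2 = 4; s_2 = 1.5; a_3 = 2; b_3 = 4.5; c_3 = 1; t_3 = 3.5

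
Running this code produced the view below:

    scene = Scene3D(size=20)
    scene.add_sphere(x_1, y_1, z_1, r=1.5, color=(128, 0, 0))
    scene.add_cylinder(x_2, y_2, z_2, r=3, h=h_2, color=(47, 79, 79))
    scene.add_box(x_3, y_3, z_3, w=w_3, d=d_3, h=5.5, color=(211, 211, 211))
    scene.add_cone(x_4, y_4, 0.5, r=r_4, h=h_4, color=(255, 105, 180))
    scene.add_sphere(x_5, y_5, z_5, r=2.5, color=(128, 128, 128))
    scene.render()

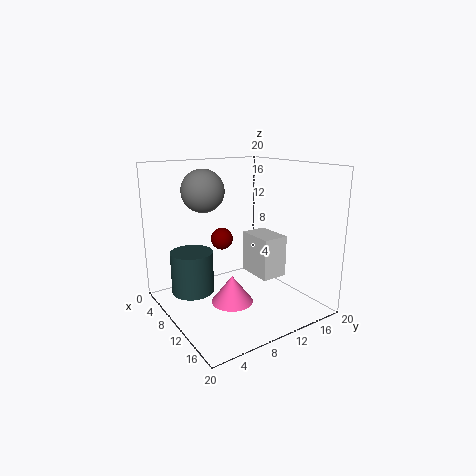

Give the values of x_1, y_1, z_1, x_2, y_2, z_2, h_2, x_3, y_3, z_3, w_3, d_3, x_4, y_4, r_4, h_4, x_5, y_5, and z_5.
x_1 = 9; y_1 = 8; z_1 = 10; x_2 = 6.5; y_2 = 4.5; z_2 = 2; h_2 = 6; x_3 = 10.5; y_3 = 10.5; z_3 = 5.5; w_3 = 5; d_3 = 3.5; x_4 = 10; y_4 = 9; r_4 = 3; h_4 = 4; x_5 = 12.5; y_5 = 3.5; z_5 = 17.5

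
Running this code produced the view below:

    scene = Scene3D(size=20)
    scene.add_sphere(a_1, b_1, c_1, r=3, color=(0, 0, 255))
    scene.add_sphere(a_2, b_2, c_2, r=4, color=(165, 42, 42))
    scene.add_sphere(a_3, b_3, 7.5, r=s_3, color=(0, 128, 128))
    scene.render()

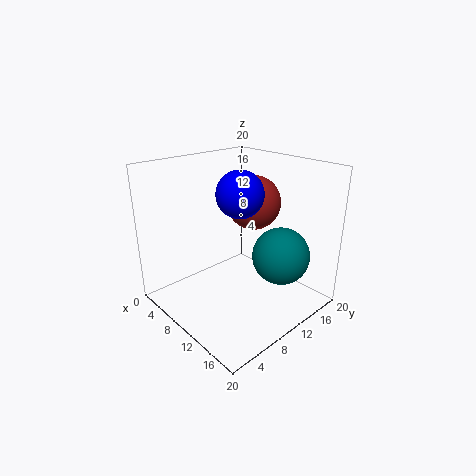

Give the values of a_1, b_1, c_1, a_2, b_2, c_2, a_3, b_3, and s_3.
a_1 = 12
b_1 = 8.5
c_1 = 17
a_2 = 8
b_2 = 15
c_2 = 13.5
a_3 = 14.5
b_3 = 14
s_3 = 4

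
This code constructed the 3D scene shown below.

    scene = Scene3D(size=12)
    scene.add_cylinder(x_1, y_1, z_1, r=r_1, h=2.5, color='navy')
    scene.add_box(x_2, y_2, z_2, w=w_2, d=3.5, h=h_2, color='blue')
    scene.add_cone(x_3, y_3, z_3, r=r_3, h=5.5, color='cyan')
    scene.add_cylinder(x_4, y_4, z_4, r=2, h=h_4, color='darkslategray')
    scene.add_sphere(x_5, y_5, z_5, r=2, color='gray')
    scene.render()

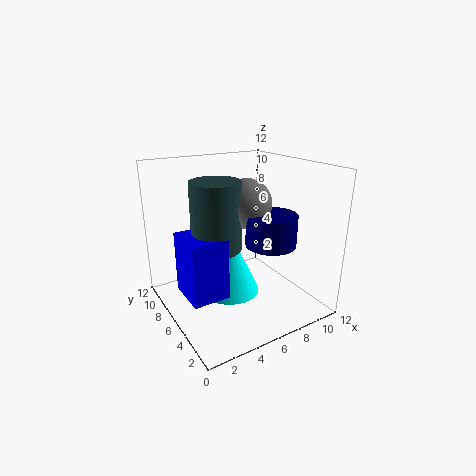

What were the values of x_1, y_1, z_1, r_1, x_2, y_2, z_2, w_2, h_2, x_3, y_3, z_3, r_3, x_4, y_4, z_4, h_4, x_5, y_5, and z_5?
x_1 = 7.5; y_1 = 3.5; z_1 = 6; r_1 = 2; x_2 = 1; y_2 = 4; z_2 = 2; w_2 = 3; h_2 = 5; x_3 = 5.5; y_3 = 6.5; z_3 = 1; r_3 = 2.5; x_4 = 4; y_4 = 6; z_4 = 5.5; h_4 = 5.5; x_5 = 6.5; y_5 = 5.5; z_5 = 9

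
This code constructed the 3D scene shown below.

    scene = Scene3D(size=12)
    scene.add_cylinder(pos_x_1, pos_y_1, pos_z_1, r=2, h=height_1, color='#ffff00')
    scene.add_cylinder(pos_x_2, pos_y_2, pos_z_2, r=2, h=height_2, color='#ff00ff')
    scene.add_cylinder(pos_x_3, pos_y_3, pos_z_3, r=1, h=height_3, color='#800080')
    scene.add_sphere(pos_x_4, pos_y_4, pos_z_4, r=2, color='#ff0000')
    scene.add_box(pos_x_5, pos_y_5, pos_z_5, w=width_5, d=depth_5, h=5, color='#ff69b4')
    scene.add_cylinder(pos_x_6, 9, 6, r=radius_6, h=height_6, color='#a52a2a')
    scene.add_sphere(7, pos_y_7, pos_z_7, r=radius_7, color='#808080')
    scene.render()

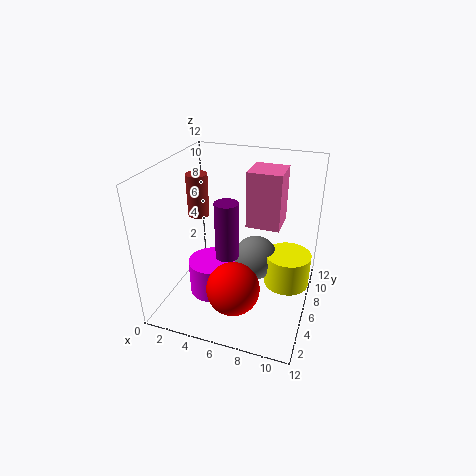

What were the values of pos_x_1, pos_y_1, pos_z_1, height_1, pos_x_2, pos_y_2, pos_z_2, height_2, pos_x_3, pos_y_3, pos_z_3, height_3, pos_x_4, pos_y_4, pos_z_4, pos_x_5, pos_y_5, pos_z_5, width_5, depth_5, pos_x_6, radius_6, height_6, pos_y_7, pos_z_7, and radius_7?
pos_x_1 = 10, pos_y_1 = 8, pos_z_1 = 1, height_1 = 3, pos_x_2 = 4, pos_y_2 = 5, pos_z_2 = 1, height_2 = 3, pos_x_3 = 5, pos_y_3 = 6, pos_z_3 = 4, height_3 = 5, pos_x_4 = 7, pos_y_4 = 2, pos_z_4 = 4, pos_x_5 = 6, pos_y_5 = 8, pos_z_5 = 6, width_5 = 3, depth_5 = 3, pos_x_6 = 1, radius_6 = 1, height_6 = 4, pos_y_7 = 8, pos_z_7 = 3, radius_7 = 2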